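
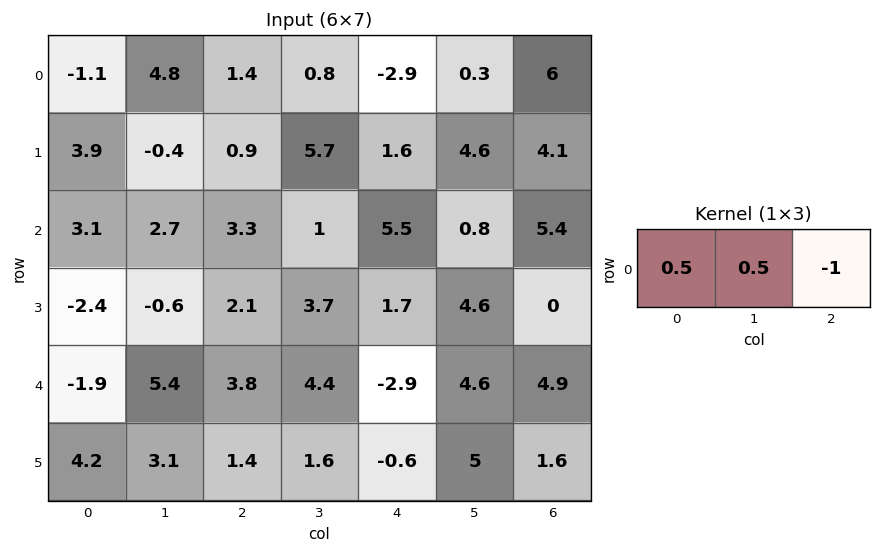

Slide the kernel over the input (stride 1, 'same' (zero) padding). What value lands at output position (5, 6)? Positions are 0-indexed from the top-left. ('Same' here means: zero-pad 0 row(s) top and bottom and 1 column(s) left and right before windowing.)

3.3

The receptive field on the zero-padded input at this output position is [5 1.6 0]. Elementwise product with the kernel and sum: 5·0.5 + 1.6·0.5 + 0·-1.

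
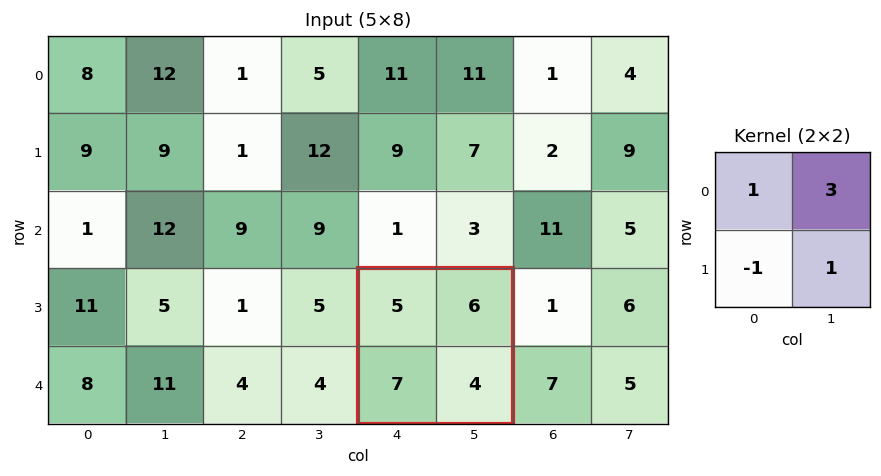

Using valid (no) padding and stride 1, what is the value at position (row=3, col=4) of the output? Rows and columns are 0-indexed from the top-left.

The receptive field on the input at this output position is [5 6 / 7 4]. Elementwise product with the kernel and sum: 5·1 + 6·3 + 7·-1 + 4·1.

20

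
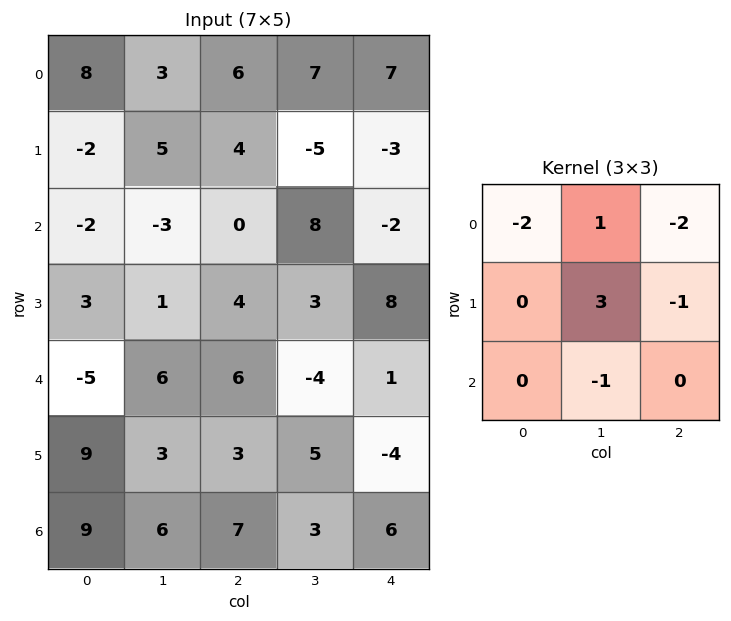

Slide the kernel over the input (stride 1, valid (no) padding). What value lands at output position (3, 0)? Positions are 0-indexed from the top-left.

The receptive field on the input at this output position is [3 1 4 / -5 6 6 / 9 3 3]. Elementwise product with the kernel and sum: 3·-2 + 1·1 + 4·-2 + 6·3 + 6·-1 + 3·-1.

-4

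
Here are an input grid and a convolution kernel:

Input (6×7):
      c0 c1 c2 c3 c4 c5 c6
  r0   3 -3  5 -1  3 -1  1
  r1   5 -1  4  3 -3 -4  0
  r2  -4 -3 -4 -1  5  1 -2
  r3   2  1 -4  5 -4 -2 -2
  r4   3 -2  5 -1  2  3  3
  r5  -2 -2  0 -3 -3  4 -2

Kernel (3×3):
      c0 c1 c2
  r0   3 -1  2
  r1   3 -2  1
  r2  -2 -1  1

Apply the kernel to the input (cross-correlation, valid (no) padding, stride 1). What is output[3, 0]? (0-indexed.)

The receptive field on the input at this output position is [2 1 -4 / 3 -2 5 / -2 -2 0]. Elementwise product with the kernel and sum: 2·3 + 1·-1 + -4·2 + 3·3 + -2·-2 + 5·1 + -2·-2 + -2·-1 + 0·1.

21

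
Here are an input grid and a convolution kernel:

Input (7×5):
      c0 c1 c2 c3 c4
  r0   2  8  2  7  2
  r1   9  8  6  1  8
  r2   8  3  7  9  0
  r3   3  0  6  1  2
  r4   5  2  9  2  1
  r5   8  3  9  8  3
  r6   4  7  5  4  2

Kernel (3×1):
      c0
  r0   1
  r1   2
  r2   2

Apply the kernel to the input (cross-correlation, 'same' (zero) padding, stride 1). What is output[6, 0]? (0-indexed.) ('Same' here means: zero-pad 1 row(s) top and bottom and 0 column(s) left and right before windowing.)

16

The receptive field on the zero-padded input at this output position is [8 / 4 / 0]. Elementwise product with the kernel and sum: 8·1 + 4·2 + 0·2.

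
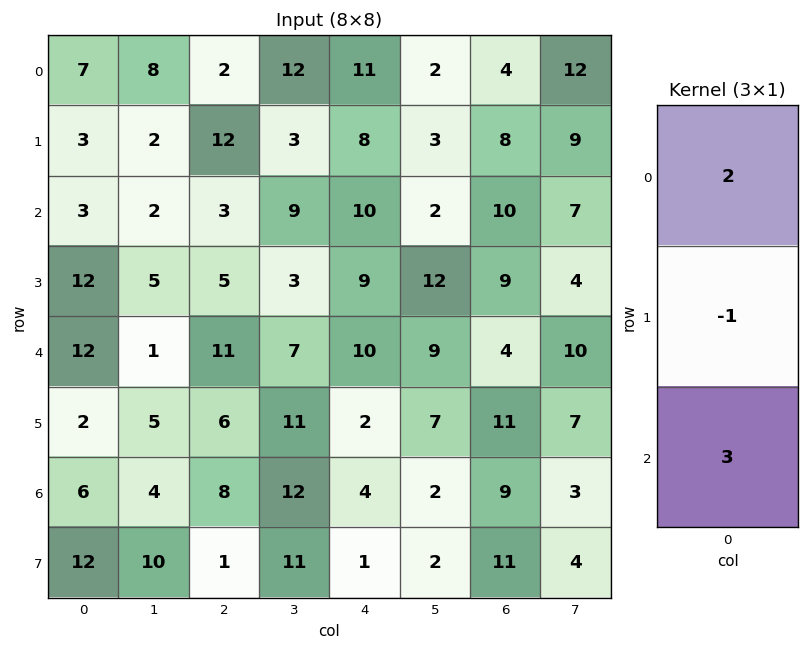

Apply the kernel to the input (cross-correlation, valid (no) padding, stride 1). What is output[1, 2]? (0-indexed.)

36

The receptive field on the input at this output position is [12 / 3 / 5]. Elementwise product with the kernel and sum: 12·2 + 3·-1 + 5·3.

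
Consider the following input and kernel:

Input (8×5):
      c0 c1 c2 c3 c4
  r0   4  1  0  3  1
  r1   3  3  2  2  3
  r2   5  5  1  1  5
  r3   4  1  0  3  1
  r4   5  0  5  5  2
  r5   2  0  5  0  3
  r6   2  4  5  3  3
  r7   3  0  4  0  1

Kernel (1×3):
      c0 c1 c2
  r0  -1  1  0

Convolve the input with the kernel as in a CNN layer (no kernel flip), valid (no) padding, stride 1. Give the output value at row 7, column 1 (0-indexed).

The receptive field on the input at this output position is [0 4 0]. Elementwise product with the kernel and sum: 0·-1 + 4·1.

4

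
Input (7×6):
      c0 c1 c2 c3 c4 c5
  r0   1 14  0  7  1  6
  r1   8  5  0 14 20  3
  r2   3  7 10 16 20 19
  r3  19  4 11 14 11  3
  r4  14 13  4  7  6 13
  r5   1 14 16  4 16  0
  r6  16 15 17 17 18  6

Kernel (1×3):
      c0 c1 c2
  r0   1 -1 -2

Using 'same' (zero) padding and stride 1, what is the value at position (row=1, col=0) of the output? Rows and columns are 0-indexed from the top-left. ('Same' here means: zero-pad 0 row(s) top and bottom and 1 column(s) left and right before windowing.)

The receptive field on the zero-padded input at this output position is [0 8 5]. Elementwise product with the kernel and sum: 0·1 + 8·-1 + 5·-2.

-18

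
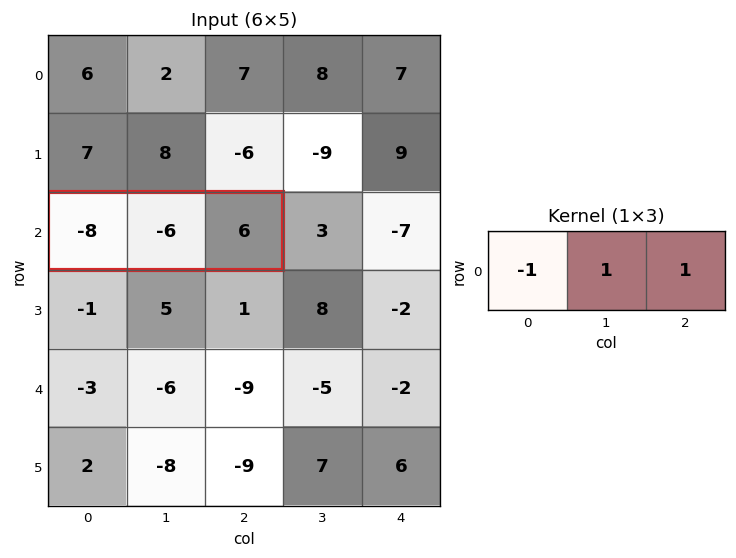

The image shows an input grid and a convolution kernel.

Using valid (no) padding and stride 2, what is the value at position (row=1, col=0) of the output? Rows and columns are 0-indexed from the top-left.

The receptive field on the input at this output position is [-8 -6 6]. Elementwise product with the kernel and sum: -8·-1 + -6·1 + 6·1.

8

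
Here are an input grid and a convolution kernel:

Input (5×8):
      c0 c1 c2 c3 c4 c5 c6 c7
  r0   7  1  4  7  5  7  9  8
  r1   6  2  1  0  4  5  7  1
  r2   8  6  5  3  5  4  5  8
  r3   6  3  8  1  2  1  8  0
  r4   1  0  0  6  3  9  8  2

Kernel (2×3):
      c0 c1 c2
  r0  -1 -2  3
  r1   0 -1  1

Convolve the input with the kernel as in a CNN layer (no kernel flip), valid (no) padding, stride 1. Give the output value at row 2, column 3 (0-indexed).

The receptive field on the input at this output position is [3 5 4 / 1 2 1]. Elementwise product with the kernel and sum: 3·-1 + 5·-2 + 4·3 + 2·-1 + 1·1.

-2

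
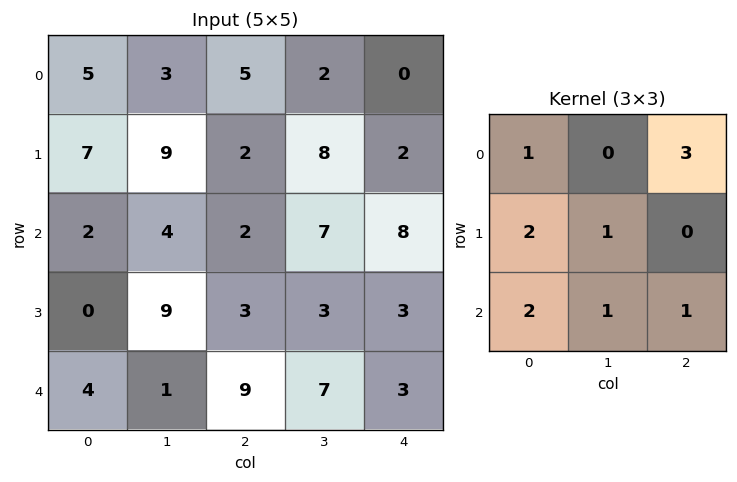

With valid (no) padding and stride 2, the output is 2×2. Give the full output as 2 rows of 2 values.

Output[0,0]: The receptive field on the input at this output position is [5 3 5 / 7 9 2 / 2 4 2]. Elementwise product with the kernel and sum: 5·1 + 5·3 + 7·2 + 9·1 + 2·2 + 4·1 + 2·1.

53 36
35 63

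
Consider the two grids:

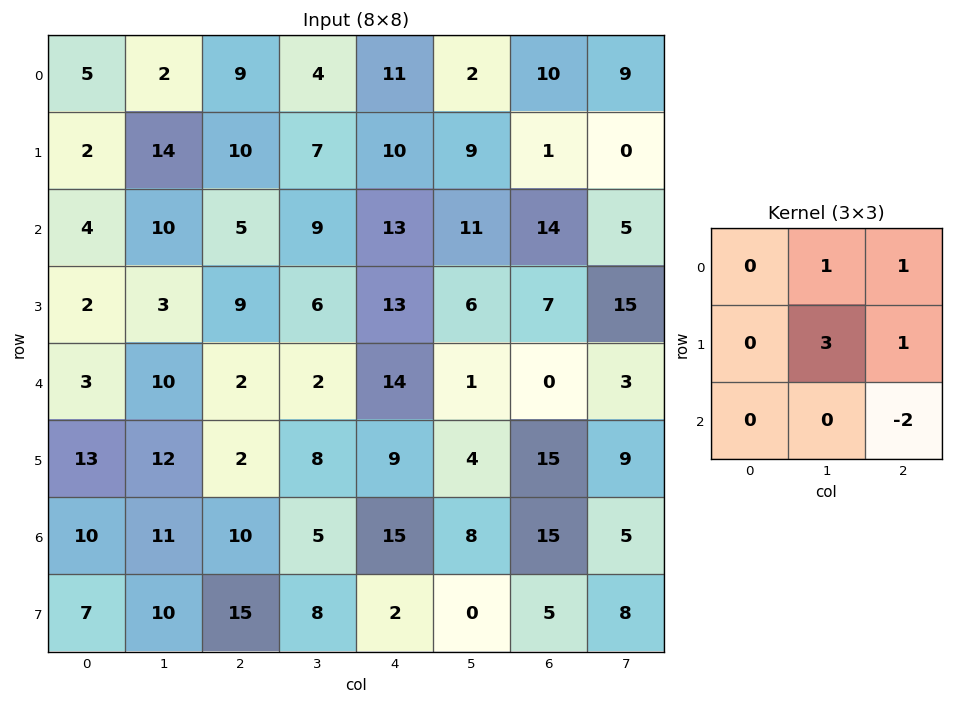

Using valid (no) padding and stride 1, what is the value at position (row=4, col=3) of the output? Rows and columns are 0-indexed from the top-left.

The receptive field on the input at this output position is [2 14 1 / 8 9 4 / 5 15 8]. Elementwise product with the kernel and sum: 14·1 + 1·1 + 9·3 + 4·1 + 8·-2.

30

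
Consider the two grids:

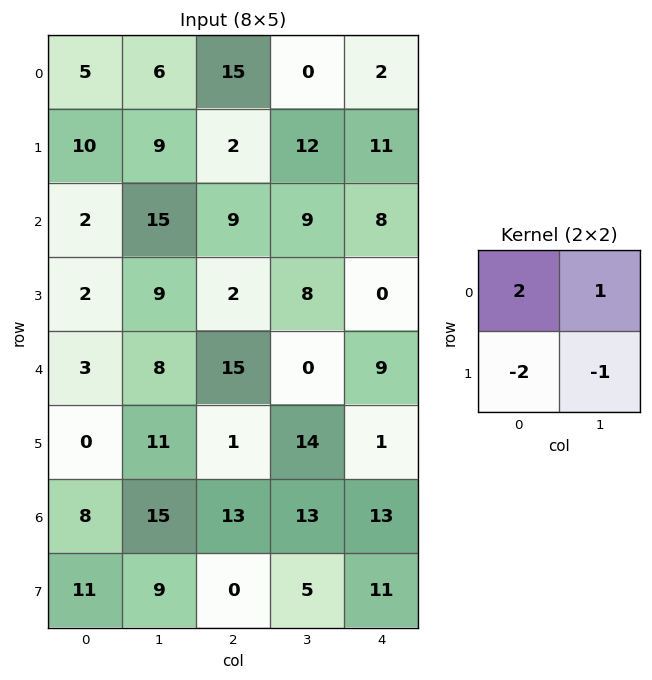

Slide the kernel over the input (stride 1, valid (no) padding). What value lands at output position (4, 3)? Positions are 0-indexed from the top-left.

-20

The receptive field on the input at this output position is [0 9 / 14 1]. Elementwise product with the kernel and sum: 0·2 + 9·1 + 14·-2 + 1·-1.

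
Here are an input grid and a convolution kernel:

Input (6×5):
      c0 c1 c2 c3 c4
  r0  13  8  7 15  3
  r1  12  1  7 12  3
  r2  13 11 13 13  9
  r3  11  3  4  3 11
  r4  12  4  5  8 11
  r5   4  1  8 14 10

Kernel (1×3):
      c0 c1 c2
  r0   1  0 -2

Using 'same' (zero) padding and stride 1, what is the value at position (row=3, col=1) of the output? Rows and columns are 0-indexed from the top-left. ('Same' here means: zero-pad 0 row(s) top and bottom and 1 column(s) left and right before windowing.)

The receptive field on the zero-padded input at this output position is [11 3 4]. Elementwise product with the kernel and sum: 11·1 + 4·-2.

3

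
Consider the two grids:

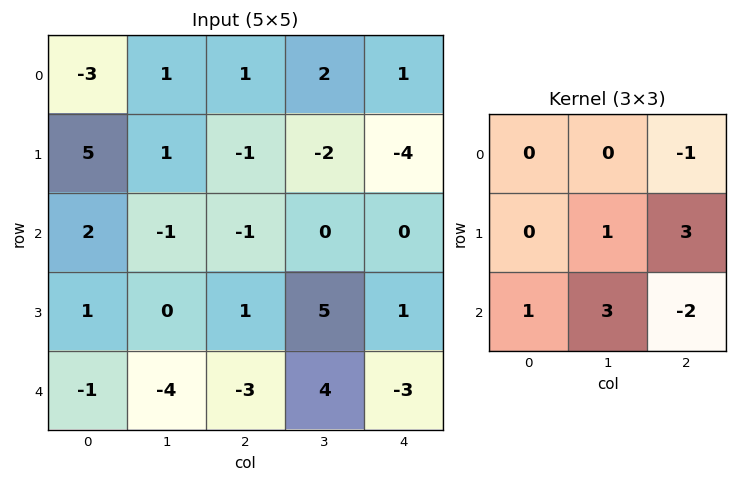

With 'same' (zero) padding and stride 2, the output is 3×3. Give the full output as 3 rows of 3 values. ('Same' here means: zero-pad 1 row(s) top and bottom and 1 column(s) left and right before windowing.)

Output[0,0]: The receptive field on the zero-padded input at this output position is [0 0 0 / 0 -3 1 / 0 5 1]. Elementwise product with the kernel and sum: 0·-1 + -3·1 + 1·3 + 0·1 + 5·3 + 1·-2.

13 9 -13
1 -6 8
-13 4 -3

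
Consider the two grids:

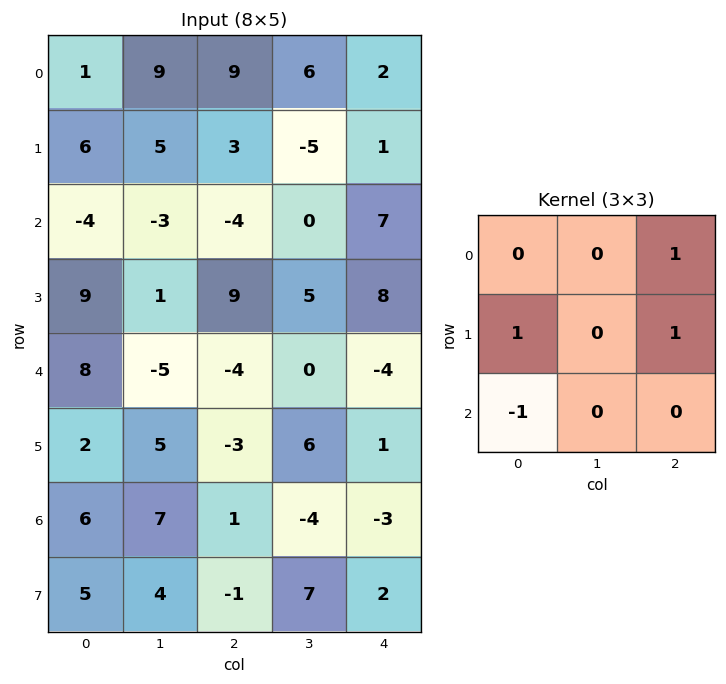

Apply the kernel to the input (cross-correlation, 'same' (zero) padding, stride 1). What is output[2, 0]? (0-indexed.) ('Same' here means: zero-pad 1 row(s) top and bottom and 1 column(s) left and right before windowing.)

2

The receptive field on the zero-padded input at this output position is [0 6 5 / 0 -4 -3 / 0 9 1]. Elementwise product with the kernel and sum: 5·1 + 0·1 + -3·1 + 0·-1.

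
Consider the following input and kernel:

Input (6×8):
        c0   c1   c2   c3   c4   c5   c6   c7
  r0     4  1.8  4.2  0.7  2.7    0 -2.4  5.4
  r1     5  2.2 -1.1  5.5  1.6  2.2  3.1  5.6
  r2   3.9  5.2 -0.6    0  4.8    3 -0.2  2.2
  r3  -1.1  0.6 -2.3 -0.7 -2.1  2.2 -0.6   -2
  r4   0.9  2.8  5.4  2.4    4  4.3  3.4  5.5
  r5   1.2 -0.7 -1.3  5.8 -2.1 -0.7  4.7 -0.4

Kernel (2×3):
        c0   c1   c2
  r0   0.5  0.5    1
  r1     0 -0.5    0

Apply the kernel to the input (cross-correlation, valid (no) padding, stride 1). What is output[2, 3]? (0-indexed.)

The receptive field on the input at this output position is [0 4.8 3 / -0.7 -2.1 2.2]. Elementwise product with the kernel and sum: 0·0.5 + 4.8·0.5 + 3·1 + -2.1·-0.5.

6.45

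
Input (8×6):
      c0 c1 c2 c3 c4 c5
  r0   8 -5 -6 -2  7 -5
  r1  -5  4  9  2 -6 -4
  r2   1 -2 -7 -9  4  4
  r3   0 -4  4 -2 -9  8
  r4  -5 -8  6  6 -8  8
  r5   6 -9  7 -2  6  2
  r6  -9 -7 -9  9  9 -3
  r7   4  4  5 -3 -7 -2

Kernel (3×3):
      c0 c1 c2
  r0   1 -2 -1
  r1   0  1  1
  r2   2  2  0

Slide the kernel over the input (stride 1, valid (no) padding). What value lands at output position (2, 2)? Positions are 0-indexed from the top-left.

The receptive field on the input at this output position is [-7 -9 4 / 4 -2 -9 / 6 6 -8]. Elementwise product with the kernel and sum: -7·1 + -9·-2 + 4·-1 + -2·1 + -9·1 + 6·2 + 6·2.

20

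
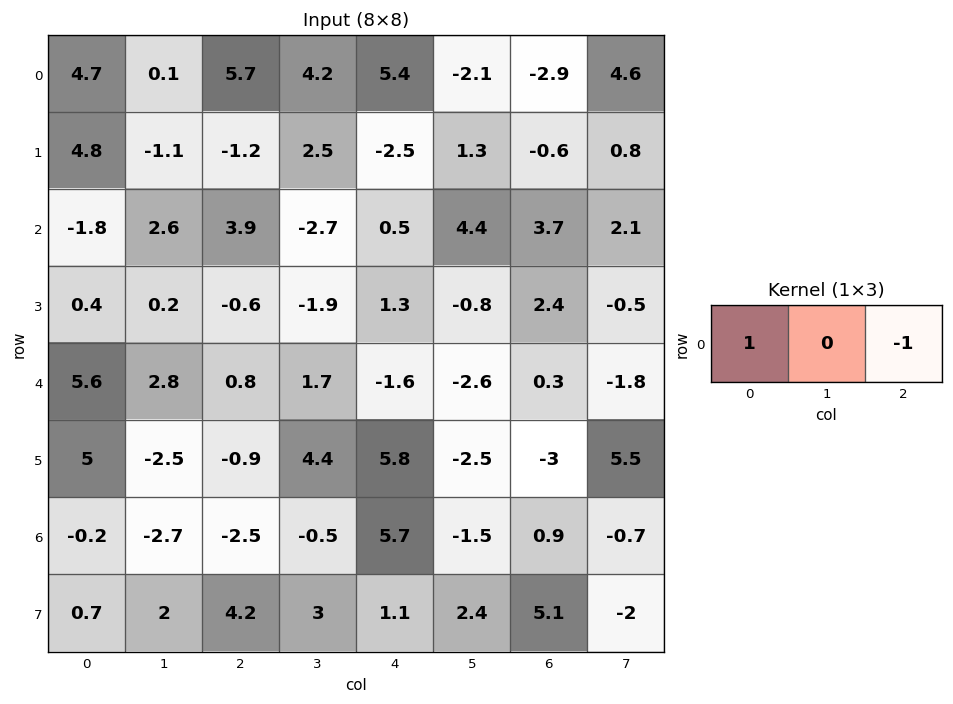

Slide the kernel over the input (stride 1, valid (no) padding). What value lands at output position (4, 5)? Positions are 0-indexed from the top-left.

The receptive field on the input at this output position is [-2.6 0.3 -1.8]. Elementwise product with the kernel and sum: -2.6·1 + -1.8·-1.

-0.8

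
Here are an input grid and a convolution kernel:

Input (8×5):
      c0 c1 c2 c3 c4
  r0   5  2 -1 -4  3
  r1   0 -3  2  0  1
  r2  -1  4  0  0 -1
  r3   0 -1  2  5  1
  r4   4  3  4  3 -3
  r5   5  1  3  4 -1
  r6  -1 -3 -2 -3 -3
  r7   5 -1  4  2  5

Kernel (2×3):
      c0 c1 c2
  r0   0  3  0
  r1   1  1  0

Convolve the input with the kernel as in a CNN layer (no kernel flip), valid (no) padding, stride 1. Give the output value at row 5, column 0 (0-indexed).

The receptive field on the input at this output position is [5 1 3 / -1 -3 -2]. Elementwise product with the kernel and sum: 1·3 + -1·1 + -3·1.

-1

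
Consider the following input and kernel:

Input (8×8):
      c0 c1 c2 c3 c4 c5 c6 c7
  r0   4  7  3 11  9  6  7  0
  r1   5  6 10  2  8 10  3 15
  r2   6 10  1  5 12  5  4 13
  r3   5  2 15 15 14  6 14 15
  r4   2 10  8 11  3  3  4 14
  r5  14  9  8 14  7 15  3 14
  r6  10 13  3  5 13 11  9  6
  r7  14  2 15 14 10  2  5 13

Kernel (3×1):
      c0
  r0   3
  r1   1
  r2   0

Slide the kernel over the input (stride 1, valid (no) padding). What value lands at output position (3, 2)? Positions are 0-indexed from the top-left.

53

The receptive field on the input at this output position is [15 / 8 / 8]. Elementwise product with the kernel and sum: 15·3 + 8·1.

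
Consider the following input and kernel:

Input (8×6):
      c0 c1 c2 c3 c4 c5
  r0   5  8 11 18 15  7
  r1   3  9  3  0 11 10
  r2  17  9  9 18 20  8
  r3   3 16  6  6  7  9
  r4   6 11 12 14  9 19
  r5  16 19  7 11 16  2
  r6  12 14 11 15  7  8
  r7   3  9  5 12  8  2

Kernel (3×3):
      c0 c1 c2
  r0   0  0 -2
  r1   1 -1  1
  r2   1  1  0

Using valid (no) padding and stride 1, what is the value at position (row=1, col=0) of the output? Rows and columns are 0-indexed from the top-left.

The receptive field on the input at this output position is [3 9 3 / 17 9 9 / 3 16 6]. Elementwise product with the kernel and sum: 3·-2 + 17·1 + 9·-1 + 9·1 + 3·1 + 16·1.

30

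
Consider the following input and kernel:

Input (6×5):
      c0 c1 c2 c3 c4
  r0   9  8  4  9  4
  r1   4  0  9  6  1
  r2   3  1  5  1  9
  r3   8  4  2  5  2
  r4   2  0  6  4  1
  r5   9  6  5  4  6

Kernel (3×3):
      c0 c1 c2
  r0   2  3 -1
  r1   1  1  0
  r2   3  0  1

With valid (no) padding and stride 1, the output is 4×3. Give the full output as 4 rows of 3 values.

56 32 70
29 44 49
28 26 30
60 37 48

Output[0,0]: The receptive field on the input at this output position is [9 8 4 / 4 0 9 / 3 1 5]. Elementwise product with the kernel and sum: 9·2 + 8·3 + 4·-1 + 4·1 + 0·1 + 3·3 + 5·1.
Output[0,1]: The receptive field on the input at this output position is [8 4 9 / 0 9 6 / 1 5 1]. Elementwise product with the kernel and sum: 8·2 + 4·3 + 9·-1 + 0·1 + 9·1 + 1·3 + 1·1.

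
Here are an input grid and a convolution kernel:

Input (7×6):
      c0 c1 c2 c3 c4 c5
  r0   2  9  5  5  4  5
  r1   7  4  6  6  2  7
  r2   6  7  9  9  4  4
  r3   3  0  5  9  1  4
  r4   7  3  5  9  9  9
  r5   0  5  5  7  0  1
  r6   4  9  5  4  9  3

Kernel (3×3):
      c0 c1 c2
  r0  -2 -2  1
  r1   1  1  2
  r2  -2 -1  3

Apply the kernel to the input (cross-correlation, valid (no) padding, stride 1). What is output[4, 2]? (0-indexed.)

6

The receptive field on the input at this output position is [5 9 9 / 5 7 0 / 5 4 9]. Elementwise product with the kernel and sum: 5·-2 + 9·-2 + 9·1 + 5·1 + 7·1 + 0·2 + 5·-2 + 4·-1 + 9·3.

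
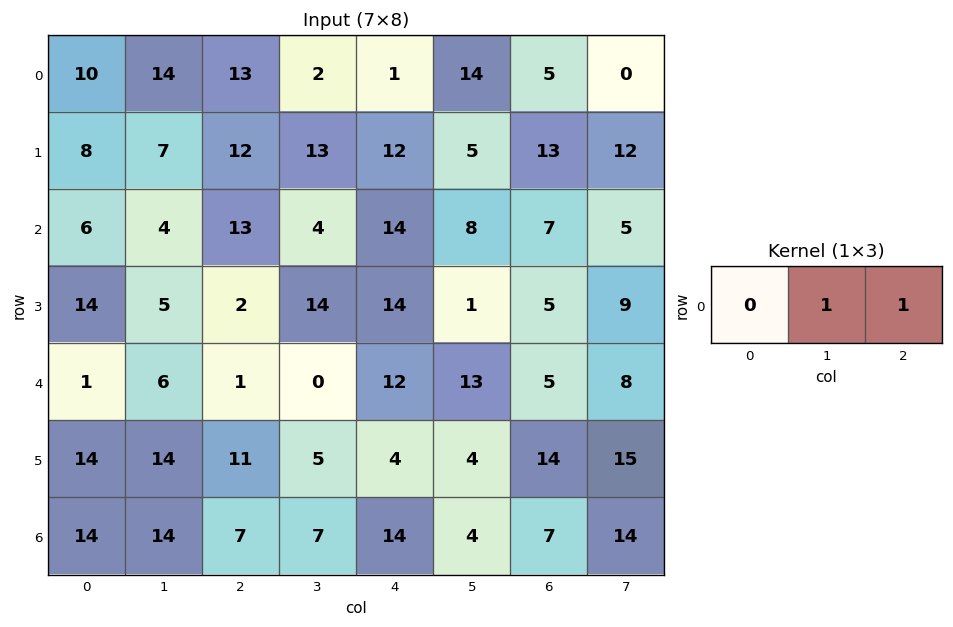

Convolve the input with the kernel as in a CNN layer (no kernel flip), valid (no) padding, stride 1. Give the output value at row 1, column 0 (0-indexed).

The receptive field on the input at this output position is [8 7 12]. Elementwise product with the kernel and sum: 7·1 + 12·1.

19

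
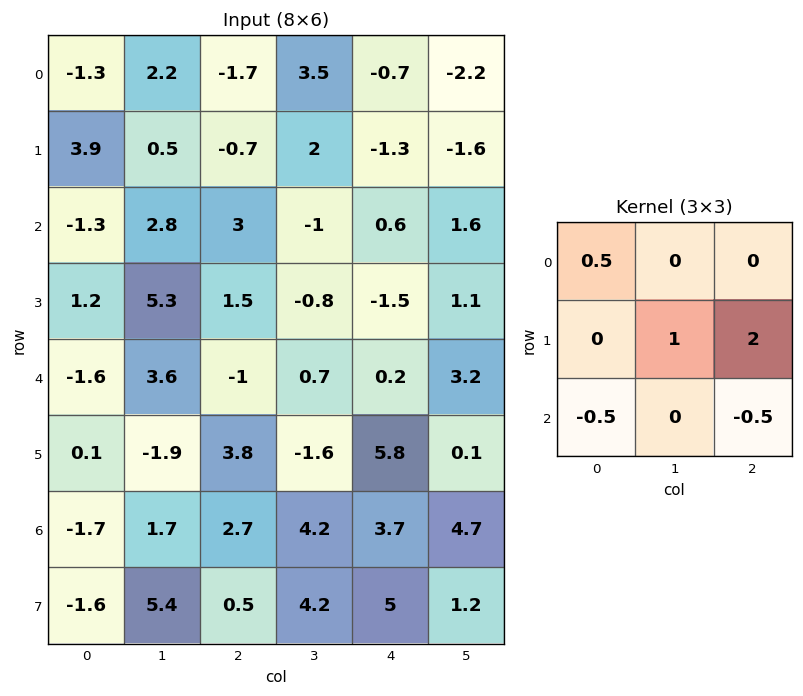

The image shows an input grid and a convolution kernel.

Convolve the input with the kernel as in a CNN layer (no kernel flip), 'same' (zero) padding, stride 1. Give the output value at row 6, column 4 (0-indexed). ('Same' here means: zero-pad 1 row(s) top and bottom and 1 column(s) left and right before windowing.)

The receptive field on the zero-padded input at this output position is [-1.6 5.8 0.1 / 4.2 3.7 4.7 / 4.2 5 1.2]. Elementwise product with the kernel and sum: -1.6·0.5 + 3.7·1 + 4.7·2 + 4.2·-0.5 + 1.2·-0.5.

9.6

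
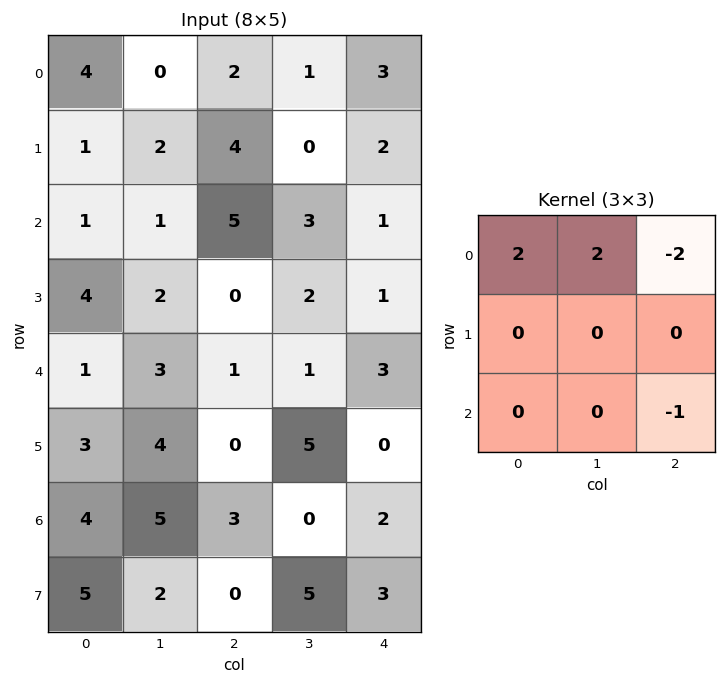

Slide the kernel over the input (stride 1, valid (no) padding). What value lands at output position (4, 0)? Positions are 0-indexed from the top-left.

3

The receptive field on the input at this output position is [1 3 1 / 3 4 0 / 4 5 3]. Elementwise product with the kernel and sum: 1·2 + 3·2 + 1·-2 + 3·-1.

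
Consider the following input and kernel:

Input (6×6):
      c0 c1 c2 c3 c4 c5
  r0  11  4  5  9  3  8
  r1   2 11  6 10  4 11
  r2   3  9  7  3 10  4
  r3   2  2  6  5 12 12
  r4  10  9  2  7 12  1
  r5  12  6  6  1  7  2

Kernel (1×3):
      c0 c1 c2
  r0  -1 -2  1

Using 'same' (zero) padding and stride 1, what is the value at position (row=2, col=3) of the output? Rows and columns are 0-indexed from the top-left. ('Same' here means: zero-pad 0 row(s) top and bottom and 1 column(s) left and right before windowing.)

-3

The receptive field on the zero-padded input at this output position is [7 3 10]. Elementwise product with the kernel and sum: 7·-1 + 3·-2 + 10·1.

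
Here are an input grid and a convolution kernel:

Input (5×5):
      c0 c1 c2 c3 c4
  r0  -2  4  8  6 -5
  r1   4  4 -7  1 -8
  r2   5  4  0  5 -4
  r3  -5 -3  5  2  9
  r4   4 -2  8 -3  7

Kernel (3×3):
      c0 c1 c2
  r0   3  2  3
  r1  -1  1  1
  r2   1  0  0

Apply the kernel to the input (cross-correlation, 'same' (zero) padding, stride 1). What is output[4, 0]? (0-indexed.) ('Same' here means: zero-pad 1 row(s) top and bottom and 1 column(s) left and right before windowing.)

The receptive field on the zero-padded input at this output position is [0 -5 -3 / 0 4 -2 / 0 0 0]. Elementwise product with the kernel and sum: 0·3 + -5·2 + -3·3 + 0·-1 + 4·1 + -2·1 + 0·1.

-17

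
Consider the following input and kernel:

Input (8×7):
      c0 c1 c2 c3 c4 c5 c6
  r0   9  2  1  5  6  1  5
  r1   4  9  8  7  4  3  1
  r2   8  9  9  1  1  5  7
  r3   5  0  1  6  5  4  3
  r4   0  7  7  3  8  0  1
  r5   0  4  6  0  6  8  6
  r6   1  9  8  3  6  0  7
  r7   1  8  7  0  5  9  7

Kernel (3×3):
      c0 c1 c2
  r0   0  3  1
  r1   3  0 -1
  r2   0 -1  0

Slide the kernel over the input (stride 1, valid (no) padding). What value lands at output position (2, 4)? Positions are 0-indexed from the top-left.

The receptive field on the input at this output position is [1 5 7 / 5 4 3 / 8 0 1]. Elementwise product with the kernel and sum: 5·3 + 7·1 + 5·3 + 3·-1 + 0·-1.

34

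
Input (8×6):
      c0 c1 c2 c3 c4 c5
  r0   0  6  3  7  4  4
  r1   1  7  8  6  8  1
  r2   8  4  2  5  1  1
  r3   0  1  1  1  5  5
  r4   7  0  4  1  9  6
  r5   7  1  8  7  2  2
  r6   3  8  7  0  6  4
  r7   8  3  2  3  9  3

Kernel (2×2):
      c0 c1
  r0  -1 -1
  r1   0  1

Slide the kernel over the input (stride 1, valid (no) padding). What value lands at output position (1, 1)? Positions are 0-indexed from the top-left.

The receptive field on the input at this output position is [7 8 / 4 2]. Elementwise product with the kernel and sum: 7·-1 + 8·-1 + 2·1.

-13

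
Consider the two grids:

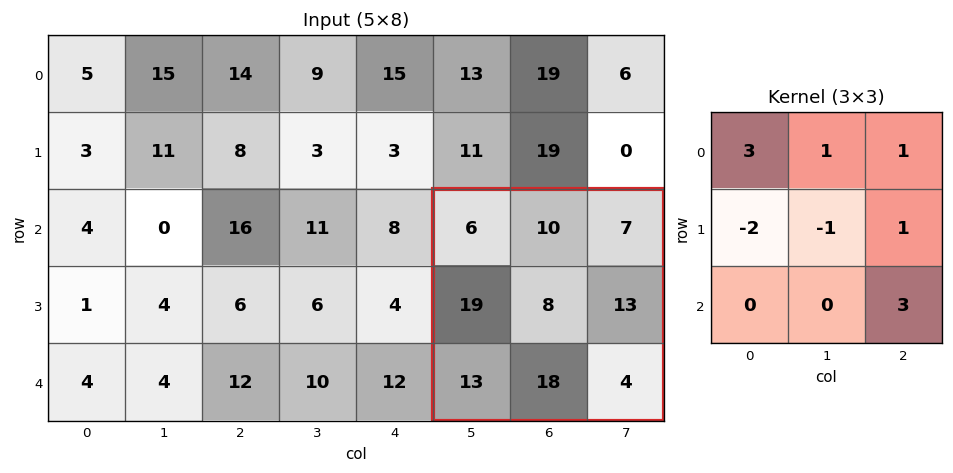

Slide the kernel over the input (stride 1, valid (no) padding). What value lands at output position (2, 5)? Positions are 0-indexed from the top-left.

The receptive field on the input at this output position is [6 10 7 / 19 8 13 / 13 18 4]. Elementwise product with the kernel and sum: 6·3 + 10·1 + 7·1 + 19·-2 + 8·-1 + 13·1 + 4·3.

14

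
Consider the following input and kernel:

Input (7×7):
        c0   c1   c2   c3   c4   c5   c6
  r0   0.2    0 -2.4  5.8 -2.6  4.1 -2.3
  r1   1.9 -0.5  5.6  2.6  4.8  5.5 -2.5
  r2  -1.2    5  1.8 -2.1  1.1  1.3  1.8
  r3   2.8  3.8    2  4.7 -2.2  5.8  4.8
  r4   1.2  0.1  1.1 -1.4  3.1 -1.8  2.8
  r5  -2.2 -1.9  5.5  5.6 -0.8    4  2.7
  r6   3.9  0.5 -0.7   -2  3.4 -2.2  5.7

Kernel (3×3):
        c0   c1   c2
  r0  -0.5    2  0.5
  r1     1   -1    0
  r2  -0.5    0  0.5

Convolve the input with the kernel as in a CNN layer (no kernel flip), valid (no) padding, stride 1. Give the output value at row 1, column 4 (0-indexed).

10.65

The receptive field on the input at this output position is [4.8 5.5 -2.5 / 1.1 1.3 1.8 / -2.2 5.8 4.8]. Elementwise product with the kernel and sum: 4.8·-0.5 + 5.5·2 + -2.5·0.5 + 1.1·1 + 1.3·-1 + -2.2·-0.5 + 4.8·0.5.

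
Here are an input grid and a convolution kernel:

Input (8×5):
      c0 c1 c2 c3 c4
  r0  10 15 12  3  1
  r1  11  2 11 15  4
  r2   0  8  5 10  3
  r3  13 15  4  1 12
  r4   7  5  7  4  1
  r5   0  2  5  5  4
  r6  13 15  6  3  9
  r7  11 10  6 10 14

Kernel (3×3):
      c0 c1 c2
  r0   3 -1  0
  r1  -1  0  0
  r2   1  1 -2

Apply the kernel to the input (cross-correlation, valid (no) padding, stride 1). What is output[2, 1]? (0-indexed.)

The receptive field on the input at this output position is [8 5 10 / 15 4 1 / 5 7 4]. Elementwise product with the kernel and sum: 8·3 + 5·-1 + 15·-1 + 5·1 + 7·1 + 4·-2.

8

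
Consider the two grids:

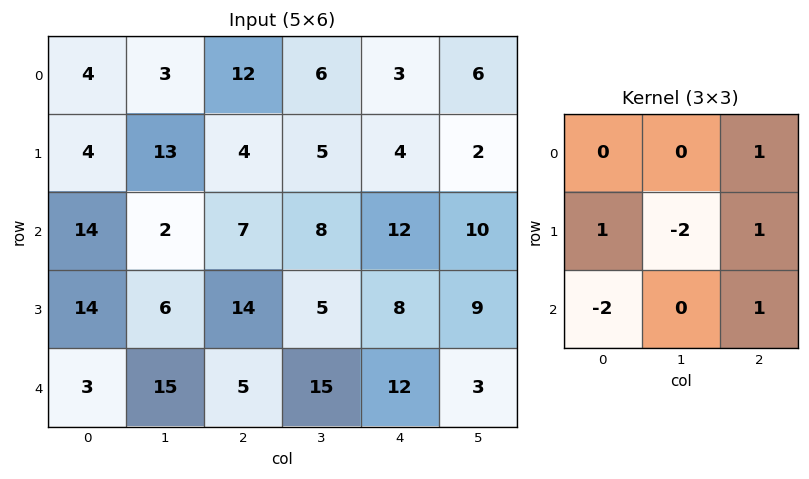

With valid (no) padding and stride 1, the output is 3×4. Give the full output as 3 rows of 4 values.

-27 20 -1 -1
7 -6 -13 -5
22 -24 26 -19

Output[0,0]: The receptive field on the input at this output position is [4 3 12 / 4 13 4 / 14 2 7]. Elementwise product with the kernel and sum: 12·1 + 4·1 + 13·-2 + 4·1 + 14·-2 + 7·1.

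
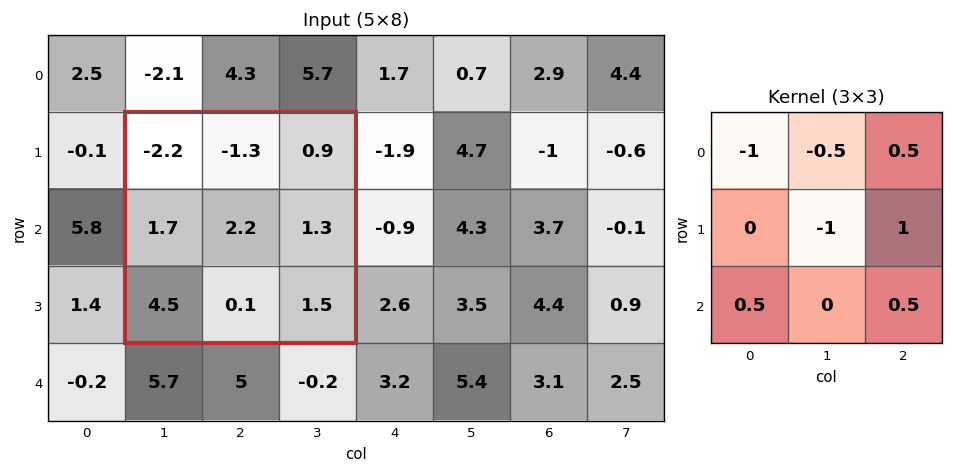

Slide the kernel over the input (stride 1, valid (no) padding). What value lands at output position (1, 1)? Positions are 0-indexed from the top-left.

The receptive field on the input at this output position is [-2.2 -1.3 0.9 / 1.7 2.2 1.3 / 4.5 0.1 1.5]. Elementwise product with the kernel and sum: -2.2·-1 + -1.3·-0.5 + 0.9·0.5 + 2.2·-1 + 1.3·1 + 4.5·0.5 + 1.5·0.5.

5.4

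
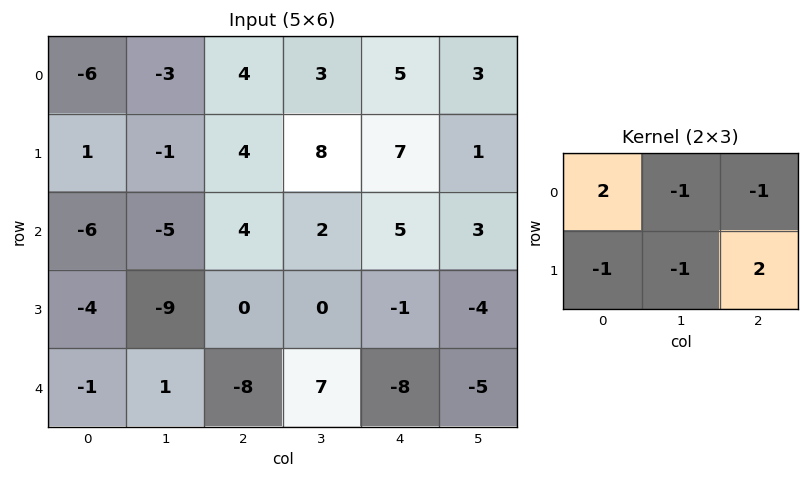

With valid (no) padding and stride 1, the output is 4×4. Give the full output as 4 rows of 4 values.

-5 0 2 -15
18 -9 -3 7
2 -7 -1 -11
-15 3 -14 -4

Output[0,0]: The receptive field on the input at this output position is [-6 -3 4 / 1 -1 4]. Elementwise product with the kernel and sum: -6·2 + -3·-1 + 4·-1 + 1·-1 + -1·-1 + 4·2.
Output[0,1]: The receptive field on the input at this output position is [-3 4 3 / -1 4 8]. Elementwise product with the kernel and sum: -3·2 + 4·-1 + 3·-1 + -1·-1 + 4·-1 + 8·2.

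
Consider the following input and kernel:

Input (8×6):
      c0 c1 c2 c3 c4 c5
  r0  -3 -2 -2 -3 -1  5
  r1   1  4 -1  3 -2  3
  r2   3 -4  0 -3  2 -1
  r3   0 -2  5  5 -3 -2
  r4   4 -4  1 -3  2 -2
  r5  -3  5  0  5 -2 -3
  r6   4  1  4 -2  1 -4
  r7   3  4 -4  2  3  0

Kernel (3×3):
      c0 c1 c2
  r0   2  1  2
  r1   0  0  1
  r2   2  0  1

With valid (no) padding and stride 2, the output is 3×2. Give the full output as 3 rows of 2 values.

-7 -9
16 2
18 10

Output[0,0]: The receptive field on the input at this output position is [-3 -2 -2 / 1 4 -1 / 3 -4 0]. Elementwise product with the kernel and sum: -3·2 + -2·1 + -2·2 + -1·1 + 3·2 + 0·1.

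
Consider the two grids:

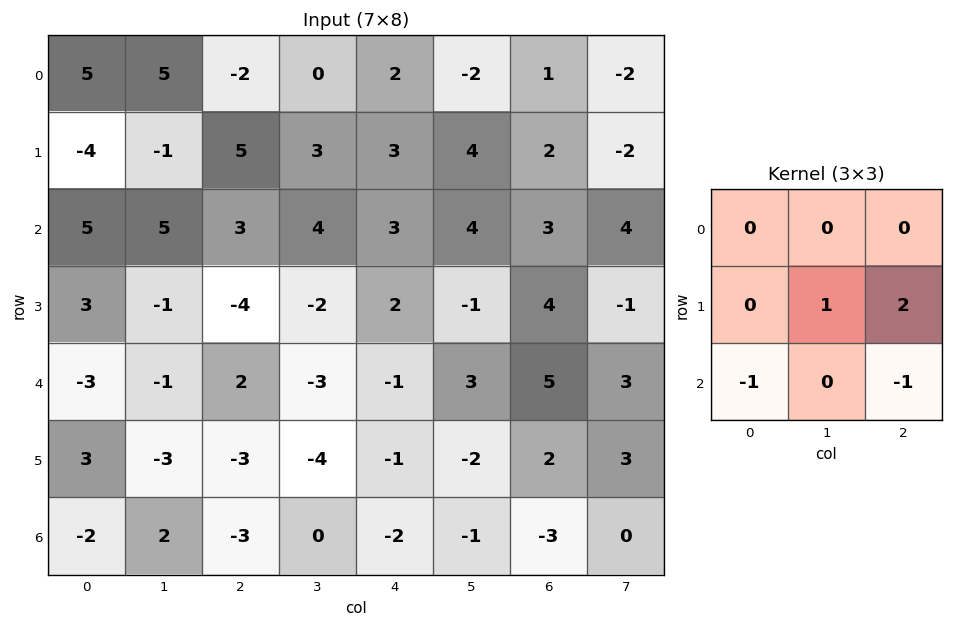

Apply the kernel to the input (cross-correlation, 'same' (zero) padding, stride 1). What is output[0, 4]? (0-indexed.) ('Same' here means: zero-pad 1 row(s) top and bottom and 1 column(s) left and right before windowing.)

-9

The receptive field on the zero-padded input at this output position is [0 0 0 / 0 2 -2 / 3 3 4]. Elementwise product with the kernel and sum: 2·1 + -2·2 + 3·-1 + 4·-1.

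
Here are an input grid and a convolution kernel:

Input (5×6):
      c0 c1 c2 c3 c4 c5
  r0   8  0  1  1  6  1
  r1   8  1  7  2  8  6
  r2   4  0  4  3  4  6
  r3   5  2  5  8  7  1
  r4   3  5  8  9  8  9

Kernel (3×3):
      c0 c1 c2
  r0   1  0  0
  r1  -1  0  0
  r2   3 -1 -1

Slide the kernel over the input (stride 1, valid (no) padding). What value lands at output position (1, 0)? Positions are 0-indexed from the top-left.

The receptive field on the input at this output position is [8 1 7 / 4 0 4 / 5 2 5]. Elementwise product with the kernel and sum: 8·1 + 4·-1 + 5·3 + 2·-1 + 5·-1.

12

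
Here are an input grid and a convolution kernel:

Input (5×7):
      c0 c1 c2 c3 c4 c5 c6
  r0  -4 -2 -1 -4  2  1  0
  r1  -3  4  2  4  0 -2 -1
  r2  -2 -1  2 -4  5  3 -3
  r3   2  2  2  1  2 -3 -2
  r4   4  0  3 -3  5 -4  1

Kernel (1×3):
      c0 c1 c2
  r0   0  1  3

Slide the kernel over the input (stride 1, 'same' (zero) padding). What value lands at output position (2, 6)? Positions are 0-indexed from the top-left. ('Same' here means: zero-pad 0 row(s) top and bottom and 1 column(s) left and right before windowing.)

The receptive field on the zero-padded input at this output position is [3 -3 0]. Elementwise product with the kernel and sum: -3·1 + 0·3.

-3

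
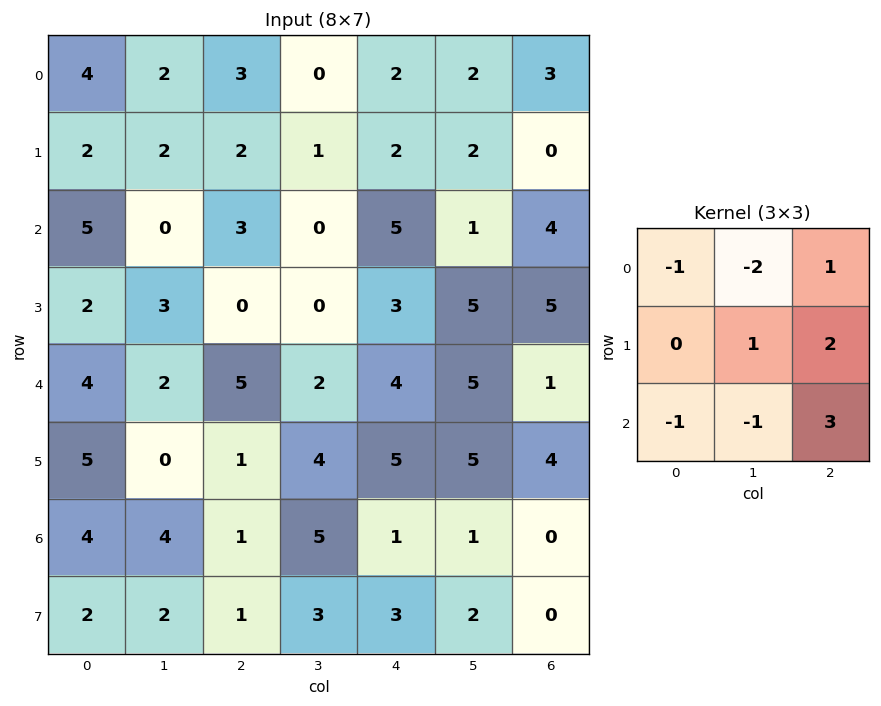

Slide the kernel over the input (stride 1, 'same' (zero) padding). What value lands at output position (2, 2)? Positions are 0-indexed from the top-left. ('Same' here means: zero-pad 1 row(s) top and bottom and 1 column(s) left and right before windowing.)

The receptive field on the zero-padded input at this output position is [2 2 1 / 0 3 0 / 3 0 0]. Elementwise product with the kernel and sum: 2·-1 + 2·-2 + 1·1 + 3·1 + 0·2 + 3·-1 + 0·-1 + 0·3.

-5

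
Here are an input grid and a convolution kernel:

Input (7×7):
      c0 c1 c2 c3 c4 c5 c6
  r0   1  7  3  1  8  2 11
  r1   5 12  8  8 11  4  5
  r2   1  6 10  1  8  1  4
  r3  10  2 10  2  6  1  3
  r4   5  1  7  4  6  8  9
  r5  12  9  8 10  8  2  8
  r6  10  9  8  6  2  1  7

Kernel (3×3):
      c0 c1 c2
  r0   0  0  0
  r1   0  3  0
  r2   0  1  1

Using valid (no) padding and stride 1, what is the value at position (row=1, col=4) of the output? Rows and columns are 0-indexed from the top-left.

7

The receptive field on the input at this output position is [11 4 5 / 8 1 4 / 6 1 3]. Elementwise product with the kernel and sum: 1·3 + 1·1 + 3·1.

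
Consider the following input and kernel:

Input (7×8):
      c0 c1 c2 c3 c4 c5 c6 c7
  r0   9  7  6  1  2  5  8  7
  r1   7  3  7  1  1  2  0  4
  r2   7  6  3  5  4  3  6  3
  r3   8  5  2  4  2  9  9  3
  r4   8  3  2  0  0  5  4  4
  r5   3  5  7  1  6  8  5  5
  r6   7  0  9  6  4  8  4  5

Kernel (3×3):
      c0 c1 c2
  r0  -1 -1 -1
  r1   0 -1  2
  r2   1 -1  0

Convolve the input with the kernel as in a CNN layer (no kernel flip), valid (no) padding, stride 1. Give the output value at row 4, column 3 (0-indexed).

7

The receptive field on the input at this output position is [0 0 5 / 1 6 8 / 6 4 8]. Elementwise product with the kernel and sum: 0·-1 + 0·-1 + 5·-1 + 6·-1 + 8·2 + 6·1 + 4·-1.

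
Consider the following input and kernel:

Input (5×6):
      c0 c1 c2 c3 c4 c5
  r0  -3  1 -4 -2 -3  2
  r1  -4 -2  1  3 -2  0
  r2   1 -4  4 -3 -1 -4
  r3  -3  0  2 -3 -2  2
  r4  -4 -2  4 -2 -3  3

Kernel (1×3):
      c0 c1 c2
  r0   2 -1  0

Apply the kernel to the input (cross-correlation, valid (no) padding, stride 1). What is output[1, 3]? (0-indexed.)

The receptive field on the input at this output position is [3 -2 0]. Elementwise product with the kernel and sum: 3·2 + -2·-1.

8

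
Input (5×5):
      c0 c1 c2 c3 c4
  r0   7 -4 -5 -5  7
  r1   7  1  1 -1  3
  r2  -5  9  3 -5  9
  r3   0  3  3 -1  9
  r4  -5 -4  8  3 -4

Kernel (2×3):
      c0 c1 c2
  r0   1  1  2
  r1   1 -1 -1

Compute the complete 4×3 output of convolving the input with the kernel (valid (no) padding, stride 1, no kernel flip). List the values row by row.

Output[0,0]: The receptive field on the input at this output position is [7 -4 -5 / 7 1 1]. Elementwise product with the kernel and sum: 7·1 + -4·1 + -5·2 + 7·1 + 1·-1 + 1·-1.
Output[0,1]: The receptive field on the input at this output position is [-4 -5 -5 / 1 1 -1]. Elementwise product with the kernel and sum: -4·1 + -5·1 + -5·2 + 1·1 + 1·-1 + -1·-1.

-2 -18 3
-7 11 5
4 3 11
0 -11 29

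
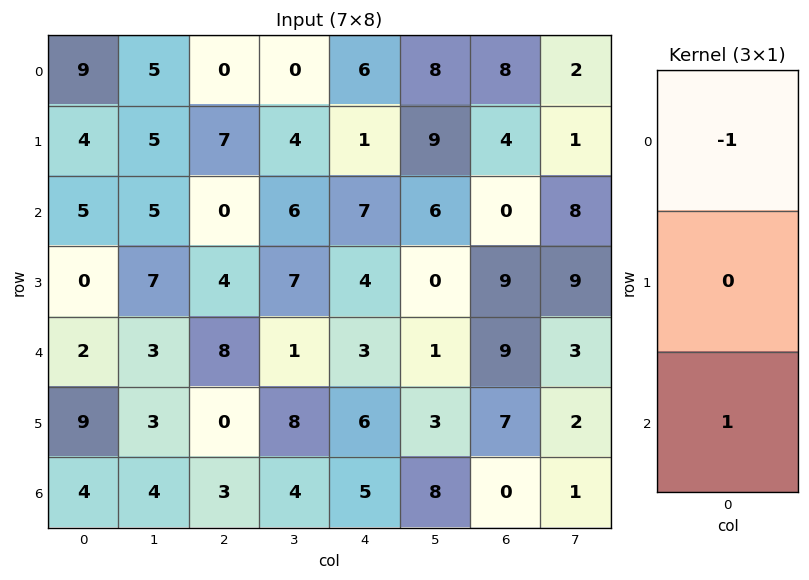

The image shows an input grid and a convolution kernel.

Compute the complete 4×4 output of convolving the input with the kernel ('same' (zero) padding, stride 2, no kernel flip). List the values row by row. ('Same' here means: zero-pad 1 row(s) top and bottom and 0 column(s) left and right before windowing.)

4 7 1 4
-4 -3 3 5
9 -4 2 -2
-9 0 -6 -7

Output[0,0]: The receptive field on the zero-padded input at this output position is [0 / 9 / 4]. Elementwise product with the kernel and sum: 0·-1 + 4·1.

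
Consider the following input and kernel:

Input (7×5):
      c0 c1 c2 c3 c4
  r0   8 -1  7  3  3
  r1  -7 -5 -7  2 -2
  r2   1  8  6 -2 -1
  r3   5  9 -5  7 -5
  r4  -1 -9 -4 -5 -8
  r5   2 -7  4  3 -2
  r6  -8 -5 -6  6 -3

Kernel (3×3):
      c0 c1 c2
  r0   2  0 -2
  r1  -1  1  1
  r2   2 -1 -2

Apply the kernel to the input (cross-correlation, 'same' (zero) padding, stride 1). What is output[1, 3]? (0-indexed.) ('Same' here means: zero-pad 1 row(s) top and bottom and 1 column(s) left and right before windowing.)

The receptive field on the zero-padded input at this output position is [7 3 3 / -7 2 -2 / 6 -2 -1]. Elementwise product with the kernel and sum: 7·2 + 3·-2 + -7·-1 + 2·1 + -2·1 + 6·2 + -2·-1 + -1·-2.

31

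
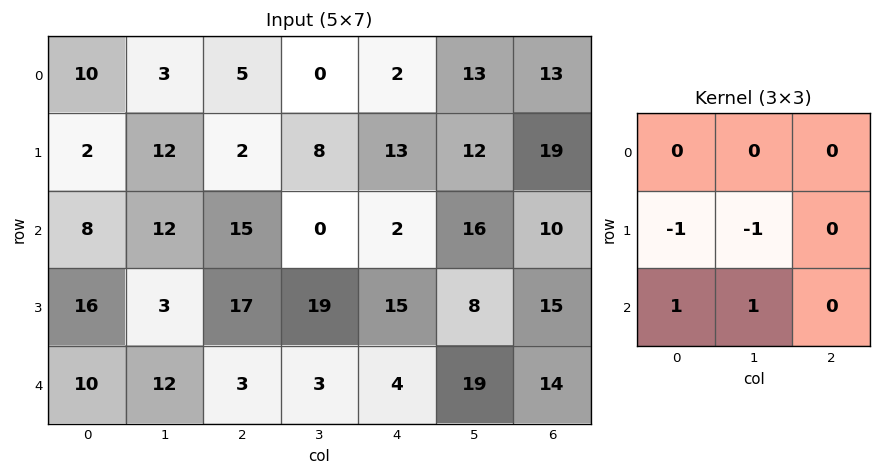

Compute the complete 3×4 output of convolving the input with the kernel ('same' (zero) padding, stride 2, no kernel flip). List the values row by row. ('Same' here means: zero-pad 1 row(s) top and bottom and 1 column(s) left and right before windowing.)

-8 6 19 5
8 -7 32 -3
-10 -15 -7 -33

Output[0,0]: The receptive field on the zero-padded input at this output position is [0 0 0 / 0 10 3 / 0 2 12]. Elementwise product with the kernel and sum: 0·-1 + 10·-1 + 0·1 + 2·1.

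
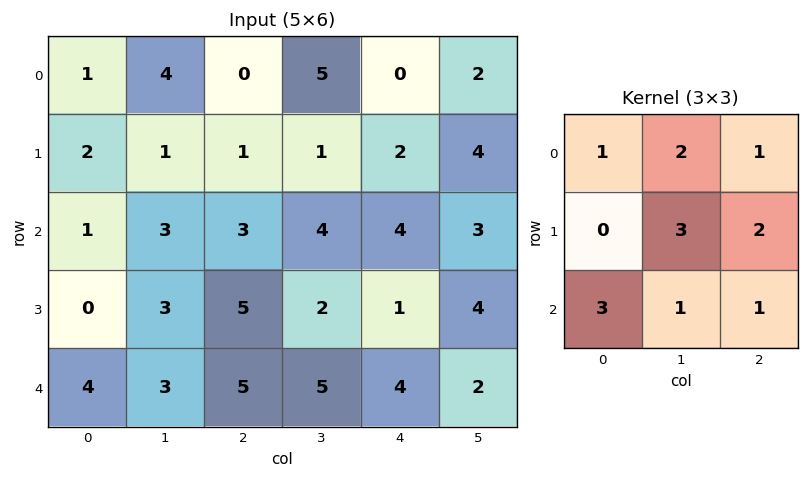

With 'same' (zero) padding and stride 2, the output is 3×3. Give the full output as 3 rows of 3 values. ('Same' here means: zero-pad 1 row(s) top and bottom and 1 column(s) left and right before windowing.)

14 15 13
17 37 38
21 40 24

Output[0,0]: The receptive field on the zero-padded input at this output position is [0 0 0 / 0 1 4 / 0 2 1]. Elementwise product with the kernel and sum: 0·1 + 0·2 + 0·1 + 1·3 + 4·2 + 0·3 + 2·1 + 1·1.
Output[0,1]: The receptive field on the zero-padded input at this output position is [0 0 0 / 4 0 5 / 1 1 1]. Elementwise product with the kernel and sum: 0·1 + 0·2 + 0·1 + 0·3 + 5·2 + 1·3 + 1·1 + 1·1.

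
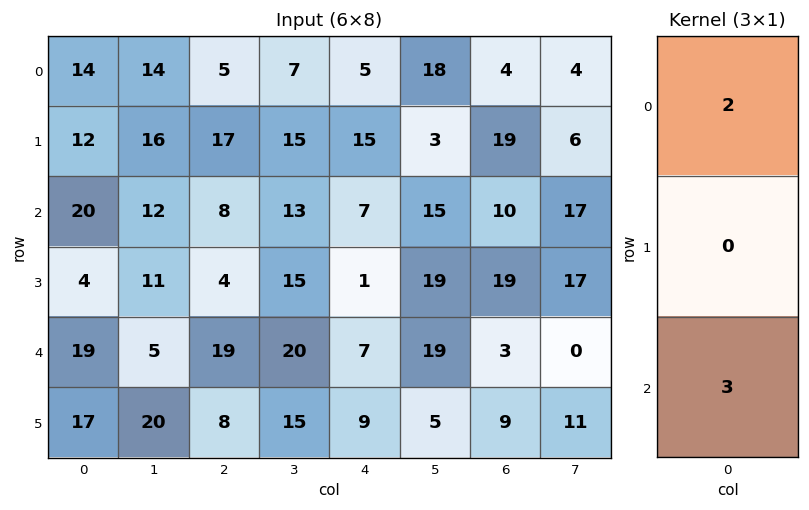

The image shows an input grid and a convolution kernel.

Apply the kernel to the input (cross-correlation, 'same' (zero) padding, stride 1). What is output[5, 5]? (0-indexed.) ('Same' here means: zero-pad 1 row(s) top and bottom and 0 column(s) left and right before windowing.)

The receptive field on the zero-padded input at this output position is [19 / 5 / 0]. Elementwise product with the kernel and sum: 19·2 + 0·3.

38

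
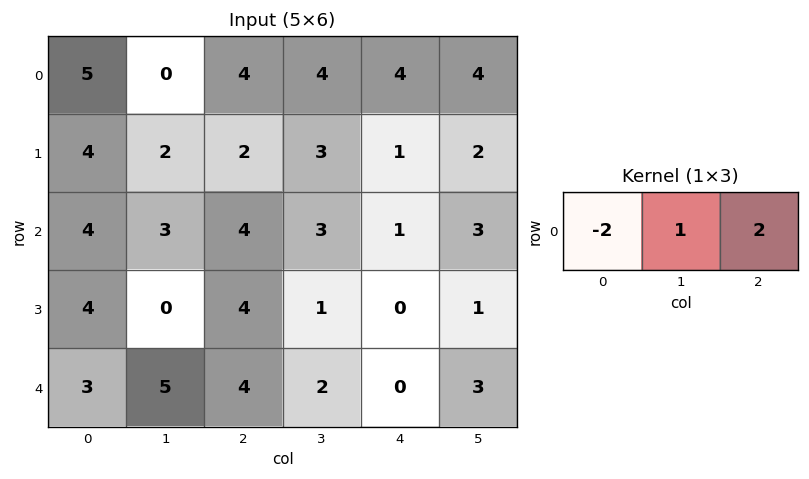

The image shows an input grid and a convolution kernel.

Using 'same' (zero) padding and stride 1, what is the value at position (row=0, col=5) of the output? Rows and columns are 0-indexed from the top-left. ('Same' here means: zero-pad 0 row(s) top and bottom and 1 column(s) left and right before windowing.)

The receptive field on the zero-padded input at this output position is [4 4 0]. Elementwise product with the kernel and sum: 4·-2 + 4·1 + 0·2.

-4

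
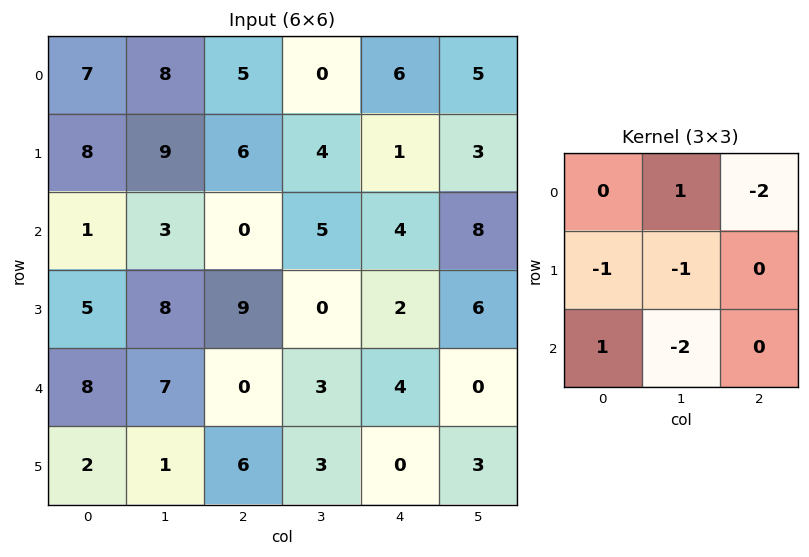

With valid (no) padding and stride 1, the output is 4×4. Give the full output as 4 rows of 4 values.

Output[0,0]: The receptive field on the input at this output position is [7 8 5 / 8 9 6 / 1 3 0]. Elementwise product with the kernel and sum: 8·1 + 5·-2 + 8·-1 + 9·-1 + 1·1 + 3·-2.
Output[0,1]: The receptive field on the input at this output position is [8 5 0 / 9 6 4 / 3 0 5]. Elementwise product with the kernel and sum: 5·1 + 0·-2 + 9·-1 + 6·-1 + 3·1 + 0·-2.

-24 -7 -32 -12
-18 -15 6 -18
-16 -20 -18 -19
-25 -9 -7 -14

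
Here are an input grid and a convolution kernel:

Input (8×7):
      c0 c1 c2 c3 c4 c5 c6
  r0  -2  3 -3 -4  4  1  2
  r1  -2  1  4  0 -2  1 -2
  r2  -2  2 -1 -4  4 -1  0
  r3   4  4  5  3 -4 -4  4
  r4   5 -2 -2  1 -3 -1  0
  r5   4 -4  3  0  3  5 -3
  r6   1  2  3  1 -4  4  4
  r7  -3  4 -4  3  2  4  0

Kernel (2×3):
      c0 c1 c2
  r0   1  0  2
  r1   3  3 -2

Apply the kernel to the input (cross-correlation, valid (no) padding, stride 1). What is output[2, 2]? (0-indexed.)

39

The receptive field on the input at this output position is [-1 -4 4 / 5 3 -4]. Elementwise product with the kernel and sum: -1·1 + 4·2 + 5·3 + 3·3 + -4·-2.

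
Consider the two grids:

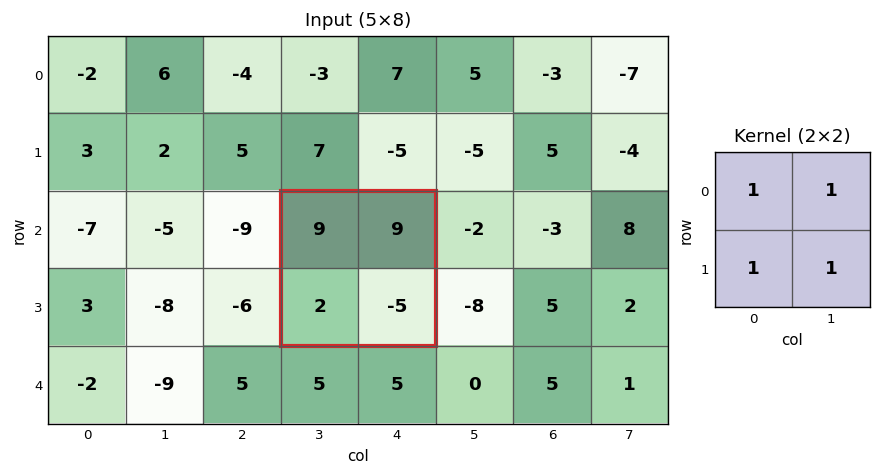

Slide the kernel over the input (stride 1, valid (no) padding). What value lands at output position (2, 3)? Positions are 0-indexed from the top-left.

The receptive field on the input at this output position is [9 9 / 2 -5]. Elementwise product with the kernel and sum: 9·1 + 9·1 + 2·1 + -5·1.

15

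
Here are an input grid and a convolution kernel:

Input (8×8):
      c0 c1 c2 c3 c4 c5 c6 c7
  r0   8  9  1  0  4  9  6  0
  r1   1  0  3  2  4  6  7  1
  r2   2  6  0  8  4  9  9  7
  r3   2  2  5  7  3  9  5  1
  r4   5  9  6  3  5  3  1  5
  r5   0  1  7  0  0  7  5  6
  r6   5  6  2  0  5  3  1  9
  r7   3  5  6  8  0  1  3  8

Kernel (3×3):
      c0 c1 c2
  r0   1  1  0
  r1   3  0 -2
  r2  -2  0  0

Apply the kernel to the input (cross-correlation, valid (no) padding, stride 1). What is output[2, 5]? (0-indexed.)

The receptive field on the input at this output position is [9 9 7 / 9 5 1 / 3 1 5]. Elementwise product with the kernel and sum: 9·1 + 9·1 + 9·3 + 1·-2 + 3·-2.

37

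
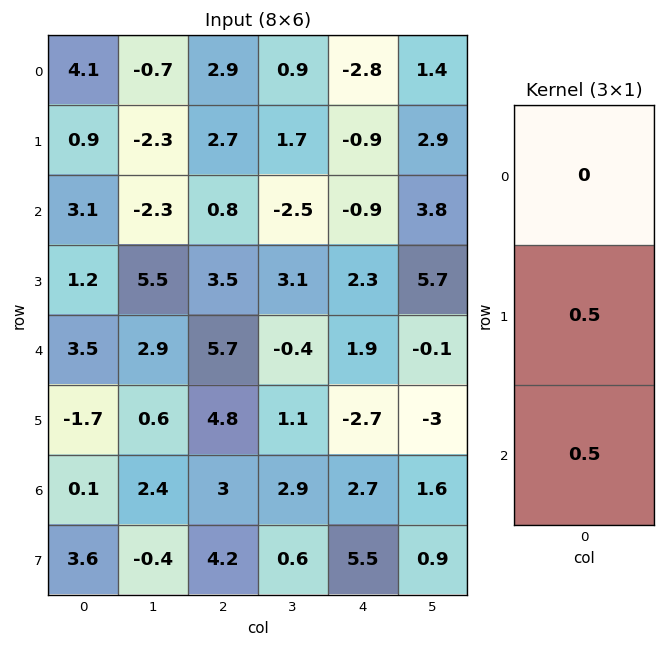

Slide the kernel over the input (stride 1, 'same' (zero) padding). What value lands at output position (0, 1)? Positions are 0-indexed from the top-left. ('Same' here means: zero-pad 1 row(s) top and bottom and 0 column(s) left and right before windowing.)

-1.5

The receptive field on the zero-padded input at this output position is [0 / -0.7 / -2.3]. Elementwise product with the kernel and sum: -0.7·0.5 + -2.3·0.5.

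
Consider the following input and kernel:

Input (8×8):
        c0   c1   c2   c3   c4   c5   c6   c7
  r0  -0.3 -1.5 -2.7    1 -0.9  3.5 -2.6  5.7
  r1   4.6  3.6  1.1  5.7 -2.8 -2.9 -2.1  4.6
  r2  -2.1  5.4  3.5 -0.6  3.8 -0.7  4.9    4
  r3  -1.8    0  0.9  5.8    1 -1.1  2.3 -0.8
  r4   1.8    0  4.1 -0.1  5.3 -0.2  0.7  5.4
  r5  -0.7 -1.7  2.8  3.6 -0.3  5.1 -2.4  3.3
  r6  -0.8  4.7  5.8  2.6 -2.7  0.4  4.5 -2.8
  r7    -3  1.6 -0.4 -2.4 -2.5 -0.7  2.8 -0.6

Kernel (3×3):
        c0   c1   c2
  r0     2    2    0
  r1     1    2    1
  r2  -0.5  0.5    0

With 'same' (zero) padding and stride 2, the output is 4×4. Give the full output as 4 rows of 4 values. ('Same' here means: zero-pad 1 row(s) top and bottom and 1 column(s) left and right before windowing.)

0.2 -7.15 -1.55 4.4
9.5 21.65 9.7 4.8
-0.35 12.15 21.95 5.25
0.2 20.1 4.15 13.75

Output[0,0]: The receptive field on the zero-padded input at this output position is [0 0 0 / 0 -0.3 -1.5 / 0 4.6 3.6]. Elementwise product with the kernel and sum: 0·2 + 0·2 + 0·1 + -0.3·2 + -1.5·1 + 0·-0.5 + 4.6·0.5.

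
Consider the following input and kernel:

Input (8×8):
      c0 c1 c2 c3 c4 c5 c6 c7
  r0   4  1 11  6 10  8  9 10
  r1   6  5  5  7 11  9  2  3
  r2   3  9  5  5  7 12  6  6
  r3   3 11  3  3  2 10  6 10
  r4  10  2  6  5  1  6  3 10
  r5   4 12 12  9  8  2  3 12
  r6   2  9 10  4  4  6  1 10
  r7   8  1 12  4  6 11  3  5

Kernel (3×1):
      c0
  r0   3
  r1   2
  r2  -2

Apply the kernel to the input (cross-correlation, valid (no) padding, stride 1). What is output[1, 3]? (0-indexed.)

25

The receptive field on the input at this output position is [7 / 5 / 3]. Elementwise product with the kernel and sum: 7·3 + 5·2 + 3·-2.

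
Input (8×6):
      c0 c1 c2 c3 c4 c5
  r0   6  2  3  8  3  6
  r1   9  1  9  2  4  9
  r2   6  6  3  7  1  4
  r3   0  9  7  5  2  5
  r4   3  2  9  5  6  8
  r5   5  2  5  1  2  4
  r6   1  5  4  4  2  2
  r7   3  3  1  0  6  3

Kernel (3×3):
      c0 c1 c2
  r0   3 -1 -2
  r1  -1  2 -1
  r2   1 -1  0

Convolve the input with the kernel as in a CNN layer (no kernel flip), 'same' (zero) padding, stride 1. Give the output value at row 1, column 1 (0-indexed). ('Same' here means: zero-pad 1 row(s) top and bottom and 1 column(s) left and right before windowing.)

-6

The receptive field on the zero-padded input at this output position is [6 2 3 / 9 1 9 / 6 6 3]. Elementwise product with the kernel and sum: 6·3 + 2·-1 + 3·-2 + 9·-1 + 1·2 + 9·-1 + 6·1 + 6·-1.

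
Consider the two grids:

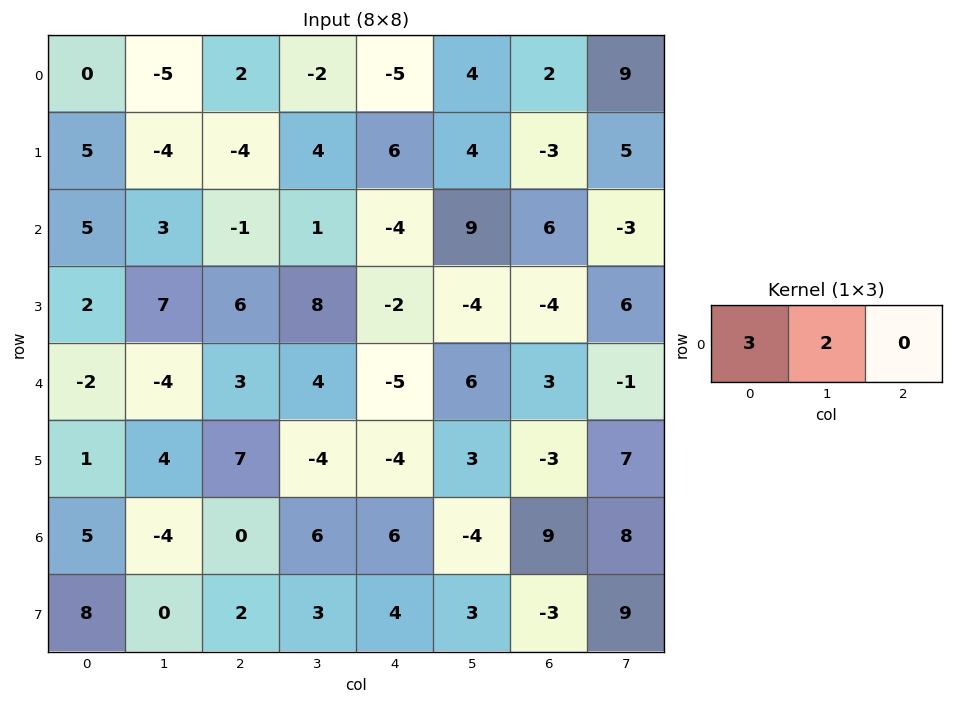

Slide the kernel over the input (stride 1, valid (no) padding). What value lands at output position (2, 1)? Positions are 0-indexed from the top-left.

7

The receptive field on the input at this output position is [3 -1 1]. Elementwise product with the kernel and sum: 3·3 + -1·2.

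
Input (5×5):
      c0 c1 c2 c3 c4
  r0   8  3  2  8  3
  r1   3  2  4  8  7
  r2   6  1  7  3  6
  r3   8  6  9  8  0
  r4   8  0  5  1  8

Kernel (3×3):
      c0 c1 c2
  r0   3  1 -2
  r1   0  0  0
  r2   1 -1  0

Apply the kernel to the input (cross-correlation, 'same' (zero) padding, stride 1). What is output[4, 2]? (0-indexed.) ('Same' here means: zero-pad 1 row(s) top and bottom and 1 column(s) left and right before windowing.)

11

The receptive field on the zero-padded input at this output position is [6 9 8 / 0 5 1 / 0 0 0]. Elementwise product with the kernel and sum: 6·3 + 9·1 + 8·-2 + 0·1 + 0·-1.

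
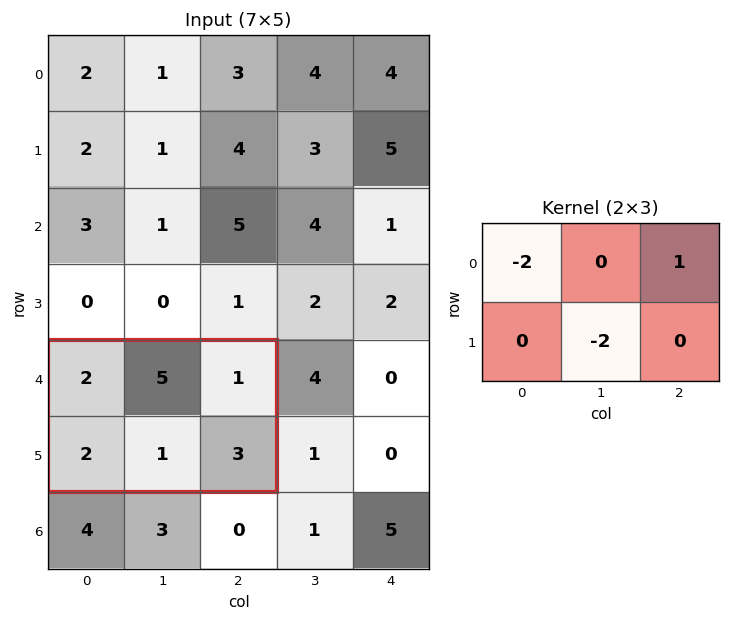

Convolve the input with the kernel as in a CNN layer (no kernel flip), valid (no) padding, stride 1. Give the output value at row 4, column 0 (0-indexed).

-5

The receptive field on the input at this output position is [2 5 1 / 2 1 3]. Elementwise product with the kernel and sum: 2·-2 + 1·1 + 1·-2.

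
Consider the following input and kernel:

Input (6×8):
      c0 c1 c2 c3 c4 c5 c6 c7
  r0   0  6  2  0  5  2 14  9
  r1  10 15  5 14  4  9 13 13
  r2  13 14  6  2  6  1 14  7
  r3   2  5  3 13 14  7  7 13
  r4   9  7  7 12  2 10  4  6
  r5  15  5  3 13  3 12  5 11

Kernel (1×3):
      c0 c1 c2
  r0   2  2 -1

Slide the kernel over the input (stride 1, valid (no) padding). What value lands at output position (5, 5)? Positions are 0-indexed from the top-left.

23

The receptive field on the input at this output position is [12 5 11]. Elementwise product with the kernel and sum: 12·2 + 5·2 + 11·-1.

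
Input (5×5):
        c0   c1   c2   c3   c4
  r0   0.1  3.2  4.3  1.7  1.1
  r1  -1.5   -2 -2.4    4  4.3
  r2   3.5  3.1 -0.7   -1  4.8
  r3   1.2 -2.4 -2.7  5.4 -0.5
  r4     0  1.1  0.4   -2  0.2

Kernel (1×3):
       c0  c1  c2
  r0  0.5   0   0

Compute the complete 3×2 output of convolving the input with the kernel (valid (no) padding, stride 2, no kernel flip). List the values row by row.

0.05 2.15
1.75 -0.35
0 0.2

Output[0,0]: The receptive field on the input at this output position is [0.1 3.2 4.3]. Elementwise product with the kernel and sum: 0.1·0.5.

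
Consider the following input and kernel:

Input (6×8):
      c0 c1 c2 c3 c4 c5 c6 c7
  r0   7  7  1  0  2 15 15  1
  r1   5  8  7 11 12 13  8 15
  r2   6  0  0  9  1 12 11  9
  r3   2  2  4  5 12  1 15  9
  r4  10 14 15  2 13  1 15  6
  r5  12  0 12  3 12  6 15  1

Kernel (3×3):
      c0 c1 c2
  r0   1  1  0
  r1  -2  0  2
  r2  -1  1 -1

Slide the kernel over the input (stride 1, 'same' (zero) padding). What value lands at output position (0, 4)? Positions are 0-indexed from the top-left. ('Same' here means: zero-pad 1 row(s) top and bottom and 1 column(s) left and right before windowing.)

The receptive field on the zero-padded input at this output position is [0 0 0 / 0 2 15 / 11 12 13]. Elementwise product with the kernel and sum: 0·1 + 0·1 + 0·-2 + 15·2 + 11·-1 + 12·1 + 13·-1.

18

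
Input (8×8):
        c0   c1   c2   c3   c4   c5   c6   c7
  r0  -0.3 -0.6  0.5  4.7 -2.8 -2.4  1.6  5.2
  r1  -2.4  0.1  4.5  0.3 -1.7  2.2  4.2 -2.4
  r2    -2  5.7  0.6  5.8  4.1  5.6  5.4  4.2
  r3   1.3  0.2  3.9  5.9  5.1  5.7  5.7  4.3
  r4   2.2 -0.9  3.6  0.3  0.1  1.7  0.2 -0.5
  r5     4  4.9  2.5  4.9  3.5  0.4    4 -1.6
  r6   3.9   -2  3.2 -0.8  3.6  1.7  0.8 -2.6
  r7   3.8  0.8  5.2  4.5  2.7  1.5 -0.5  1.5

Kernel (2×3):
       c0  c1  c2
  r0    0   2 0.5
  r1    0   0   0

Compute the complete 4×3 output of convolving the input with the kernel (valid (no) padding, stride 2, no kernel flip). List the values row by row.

Output[0,0]: The receptive field on the input at this output position is [-0.3 -0.6 0.5 / -2.4 0.1 4.5]. Elementwise product with the kernel and sum: -0.6·2 + 0.5·0.5.
Output[0,1]: The receptive field on the input at this output position is [0.5 4.7 -2.8 / 4.5 0.3 -1.7]. Elementwise product with the kernel and sum: 4.7·2 + -2.8·0.5.

-0.95 8 -4
11.7 13.65 13.9
0 0.65 3.5
-2.4 0.2 3.8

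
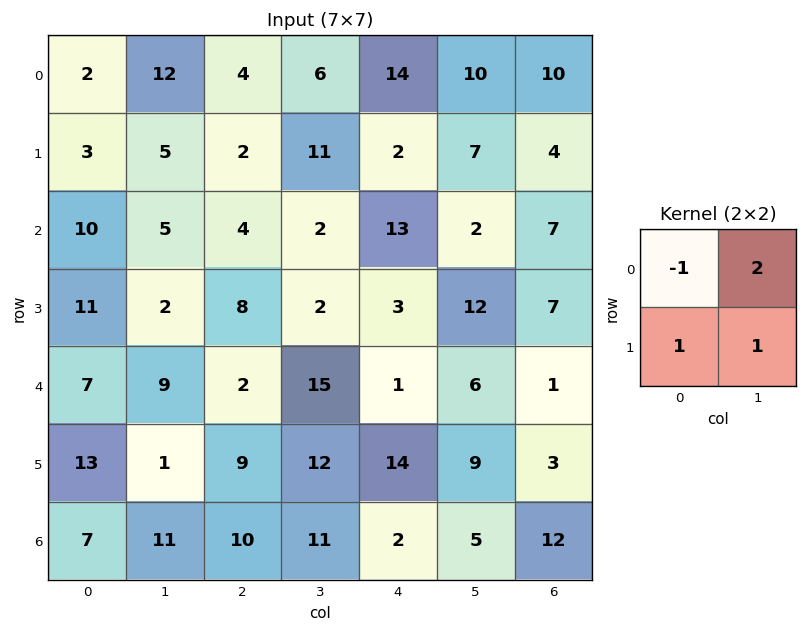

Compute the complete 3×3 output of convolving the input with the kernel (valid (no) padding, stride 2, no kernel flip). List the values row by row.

30 21 15
13 10 6
25 49 34

Output[0,0]: The receptive field on the input at this output position is [2 12 / 3 5]. Elementwise product with the kernel and sum: 2·-1 + 12·2 + 3·1 + 5·1.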